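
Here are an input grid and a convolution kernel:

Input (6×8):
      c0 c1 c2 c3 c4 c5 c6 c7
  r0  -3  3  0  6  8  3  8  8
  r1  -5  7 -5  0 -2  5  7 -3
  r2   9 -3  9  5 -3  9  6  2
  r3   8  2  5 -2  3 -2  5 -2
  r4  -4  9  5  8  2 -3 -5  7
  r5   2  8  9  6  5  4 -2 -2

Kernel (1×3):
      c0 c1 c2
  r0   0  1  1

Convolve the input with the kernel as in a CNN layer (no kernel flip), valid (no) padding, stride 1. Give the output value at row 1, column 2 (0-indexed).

The receptive field on the input at this output position is [-5 0 -2]. Elementwise product with the kernel and sum: 0·1 + -2·1.

-2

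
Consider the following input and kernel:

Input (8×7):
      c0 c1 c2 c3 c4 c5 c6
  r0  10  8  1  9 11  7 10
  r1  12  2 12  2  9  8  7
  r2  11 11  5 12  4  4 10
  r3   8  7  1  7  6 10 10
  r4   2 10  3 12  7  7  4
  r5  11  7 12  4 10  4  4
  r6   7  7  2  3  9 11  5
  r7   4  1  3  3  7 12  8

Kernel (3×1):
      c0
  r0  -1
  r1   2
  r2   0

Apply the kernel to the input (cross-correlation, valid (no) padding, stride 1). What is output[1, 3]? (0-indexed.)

The receptive field on the input at this output position is [2 / 12 / 7]. Elementwise product with the kernel and sum: 2·-1 + 12·2.

22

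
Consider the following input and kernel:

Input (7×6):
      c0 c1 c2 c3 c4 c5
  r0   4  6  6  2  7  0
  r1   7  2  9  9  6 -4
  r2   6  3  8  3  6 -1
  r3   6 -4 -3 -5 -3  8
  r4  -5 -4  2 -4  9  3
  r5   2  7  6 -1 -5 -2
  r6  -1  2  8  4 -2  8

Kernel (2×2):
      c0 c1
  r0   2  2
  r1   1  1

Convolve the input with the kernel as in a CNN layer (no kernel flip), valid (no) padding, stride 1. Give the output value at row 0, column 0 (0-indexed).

The receptive field on the input at this output position is [4 6 / 7 2]. Elementwise product with the kernel and sum: 4·2 + 6·2 + 7·1 + 2·1.

29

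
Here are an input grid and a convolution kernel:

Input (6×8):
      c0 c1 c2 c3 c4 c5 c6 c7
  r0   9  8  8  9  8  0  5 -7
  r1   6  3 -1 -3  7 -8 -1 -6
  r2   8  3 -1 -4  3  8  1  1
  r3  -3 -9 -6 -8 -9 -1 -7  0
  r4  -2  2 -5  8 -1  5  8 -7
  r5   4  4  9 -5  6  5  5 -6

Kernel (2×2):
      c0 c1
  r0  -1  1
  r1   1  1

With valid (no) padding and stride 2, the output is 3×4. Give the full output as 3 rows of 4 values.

8 -3 -9 -19
-17 -17 -5 -7
12 17 17 -16

Output[0,0]: The receptive field on the input at this output position is [9 8 / 6 3]. Elementwise product with the kernel and sum: 9·-1 + 8·1 + 6·1 + 3·1.
Output[0,1]: The receptive field on the input at this output position is [8 9 / -1 -3]. Elementwise product with the kernel and sum: 8·-1 + 9·1 + -1·1 + -3·1.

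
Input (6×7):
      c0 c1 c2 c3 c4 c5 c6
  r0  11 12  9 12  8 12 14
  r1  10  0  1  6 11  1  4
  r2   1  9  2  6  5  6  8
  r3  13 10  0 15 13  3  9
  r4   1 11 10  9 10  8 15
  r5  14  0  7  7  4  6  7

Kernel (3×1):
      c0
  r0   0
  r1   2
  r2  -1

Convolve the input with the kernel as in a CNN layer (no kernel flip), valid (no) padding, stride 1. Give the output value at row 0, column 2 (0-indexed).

0

The receptive field on the input at this output position is [9 / 1 / 2]. Elementwise product with the kernel and sum: 1·2 + 2·-1.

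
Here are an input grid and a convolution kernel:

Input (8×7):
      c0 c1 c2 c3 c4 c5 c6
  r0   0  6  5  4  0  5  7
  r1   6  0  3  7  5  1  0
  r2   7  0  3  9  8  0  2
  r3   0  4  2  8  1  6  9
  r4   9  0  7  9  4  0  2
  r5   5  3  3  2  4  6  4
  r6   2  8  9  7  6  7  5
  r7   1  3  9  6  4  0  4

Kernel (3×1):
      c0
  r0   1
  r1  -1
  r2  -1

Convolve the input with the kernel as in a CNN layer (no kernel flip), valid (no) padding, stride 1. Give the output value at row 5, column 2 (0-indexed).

-15

The receptive field on the input at this output position is [3 / 9 / 9]. Elementwise product with the kernel and sum: 3·1 + 9·-1 + 9·-1.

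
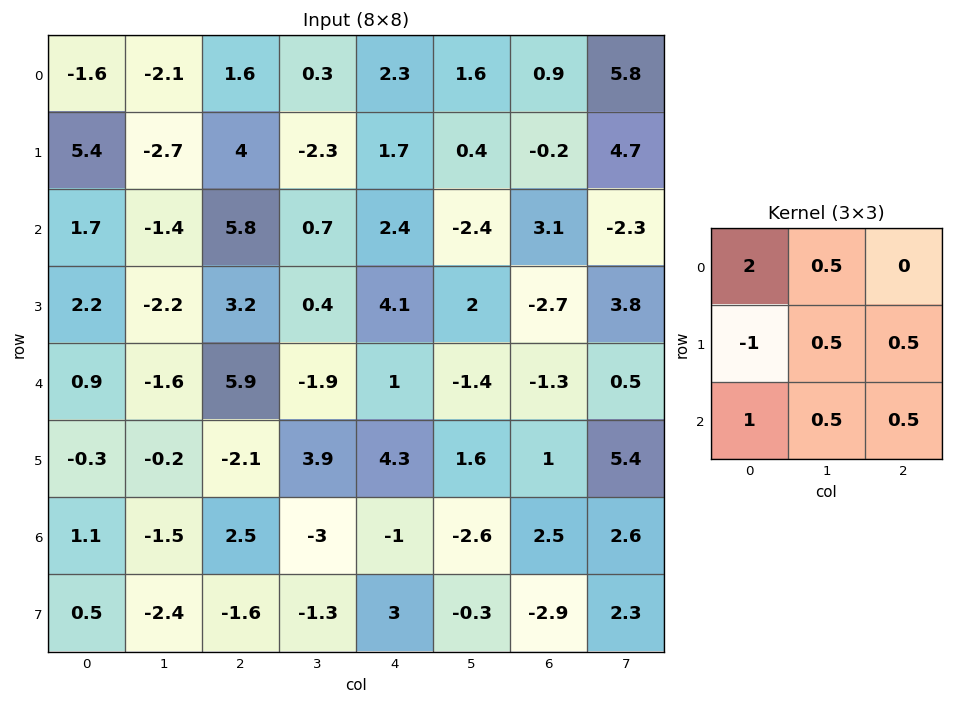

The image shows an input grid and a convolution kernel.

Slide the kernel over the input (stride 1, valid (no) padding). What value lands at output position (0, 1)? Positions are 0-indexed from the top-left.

2

The receptive field on the input at this output position is [-2.1 1.6 0.3 / -2.7 4 -2.3 / -1.4 5.8 0.7]. Elementwise product with the kernel and sum: -2.1·2 + 1.6·0.5 + -2.7·-1 + 4·0.5 + -2.3·0.5 + -1.4·1 + 5.8·0.5 + 0.7·0.5.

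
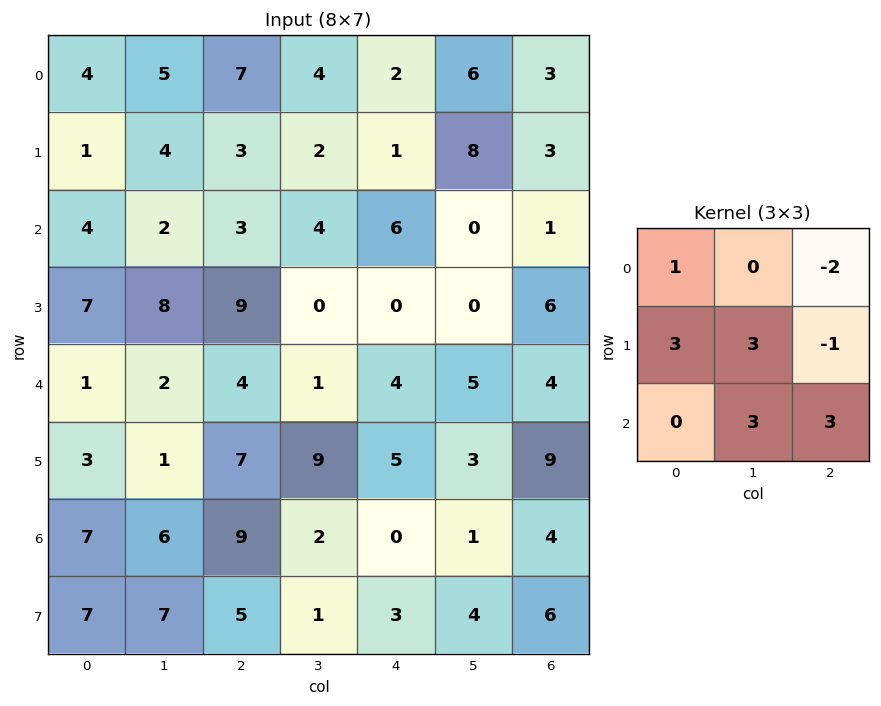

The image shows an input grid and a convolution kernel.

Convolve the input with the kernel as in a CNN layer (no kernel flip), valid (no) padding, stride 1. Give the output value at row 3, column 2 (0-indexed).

The receptive field on the input at this output position is [9 0 0 / 4 1 4 / 7 9 5]. Elementwise product with the kernel and sum: 9·1 + 0·-2 + 4·3 + 1·3 + 4·-1 + 9·3 + 5·3.

62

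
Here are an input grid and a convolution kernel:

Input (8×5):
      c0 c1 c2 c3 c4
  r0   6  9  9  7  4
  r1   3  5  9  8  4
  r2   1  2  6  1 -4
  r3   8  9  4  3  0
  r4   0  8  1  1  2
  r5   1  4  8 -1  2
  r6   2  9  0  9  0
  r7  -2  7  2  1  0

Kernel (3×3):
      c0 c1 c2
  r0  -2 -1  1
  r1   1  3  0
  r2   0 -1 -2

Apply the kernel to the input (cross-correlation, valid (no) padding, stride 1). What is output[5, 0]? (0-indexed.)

The receptive field on the input at this output position is [1 4 8 / 2 9 0 / -2 7 2]. Elementwise product with the kernel and sum: 1·-2 + 4·-1 + 8·1 + 2·1 + 9·3 + 7·-1 + 2·-2.

20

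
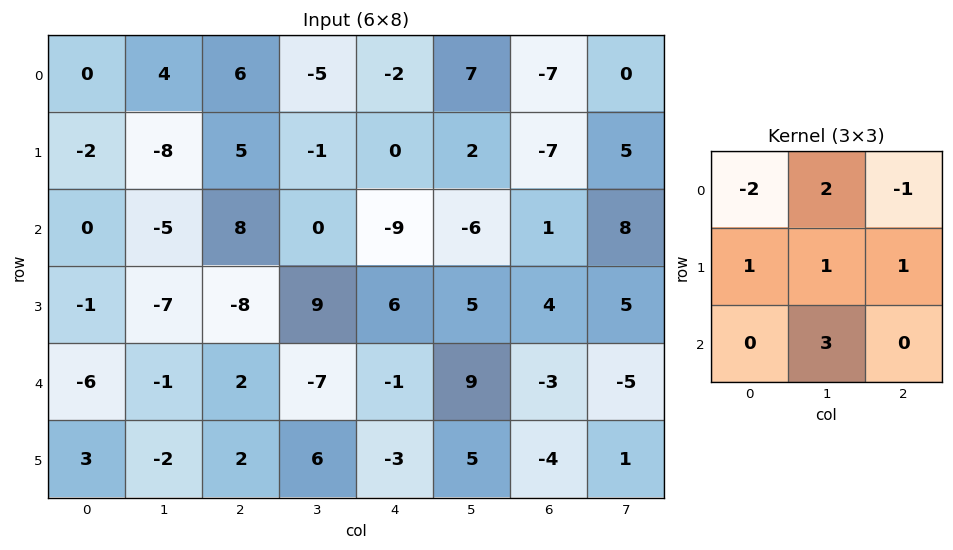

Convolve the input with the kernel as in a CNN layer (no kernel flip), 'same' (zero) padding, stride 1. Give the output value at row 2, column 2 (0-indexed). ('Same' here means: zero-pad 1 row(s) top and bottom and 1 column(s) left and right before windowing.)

6

The receptive field on the zero-padded input at this output position is [-8 5 -1 / -5 8 0 / -7 -8 9]. Elementwise product with the kernel and sum: -8·-2 + 5·2 + -1·-1 + -5·1 + 8·1 + 0·1 + -8·3.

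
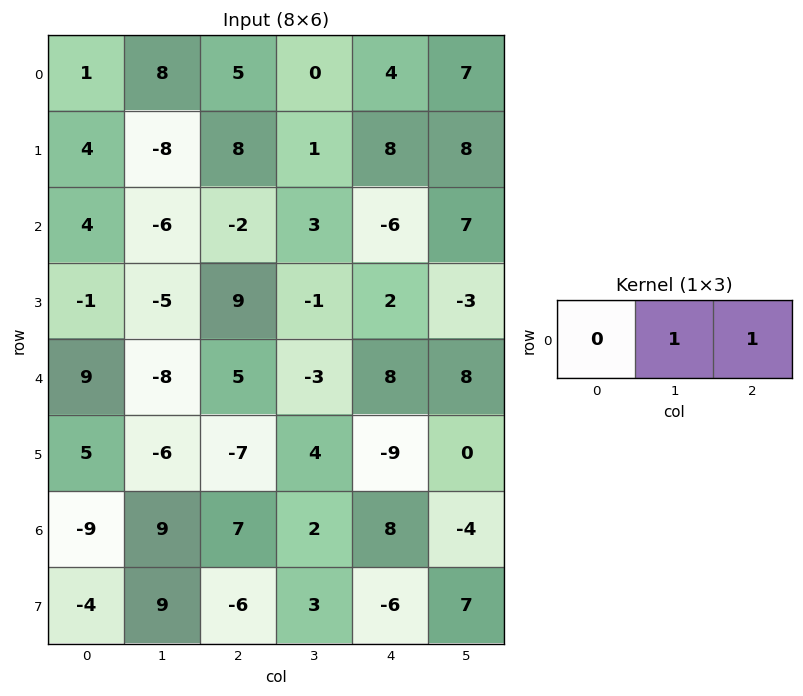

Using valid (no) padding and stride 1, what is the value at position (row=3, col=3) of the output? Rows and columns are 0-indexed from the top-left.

The receptive field on the input at this output position is [-1 2 -3]. Elementwise product with the kernel and sum: 2·1 + -3·1.

-1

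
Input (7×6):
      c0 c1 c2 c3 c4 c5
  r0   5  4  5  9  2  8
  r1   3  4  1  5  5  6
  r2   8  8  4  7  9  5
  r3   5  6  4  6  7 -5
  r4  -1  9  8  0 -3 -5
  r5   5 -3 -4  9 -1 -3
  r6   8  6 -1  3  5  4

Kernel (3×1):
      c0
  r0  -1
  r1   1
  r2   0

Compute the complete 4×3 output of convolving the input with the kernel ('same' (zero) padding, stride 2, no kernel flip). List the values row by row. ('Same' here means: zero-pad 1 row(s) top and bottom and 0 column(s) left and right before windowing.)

Output[0,0]: The receptive field on the zero-padded input at this output position is [0 / 5 / 3]. Elementwise product with the kernel and sum: 0·-1 + 5·1.

5 5 2
5 3 4
-6 4 -10
3 3 6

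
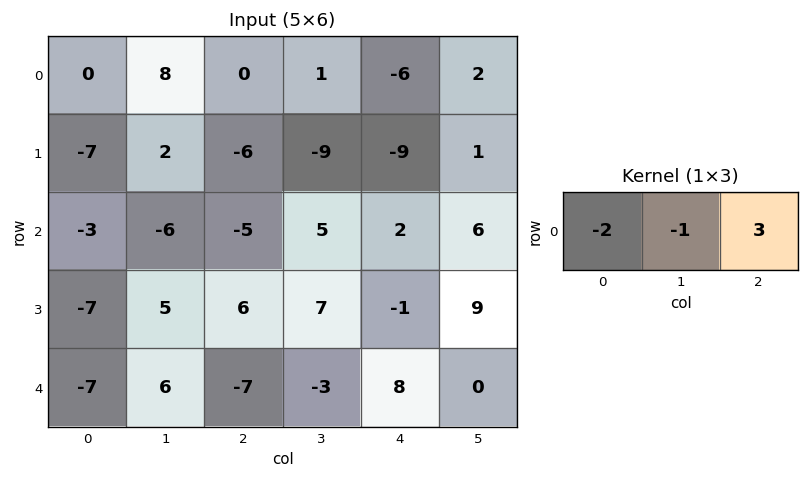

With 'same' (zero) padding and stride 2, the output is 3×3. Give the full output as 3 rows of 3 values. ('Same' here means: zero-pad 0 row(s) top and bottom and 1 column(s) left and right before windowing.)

Output[0,0]: The receptive field on the zero-padded input at this output position is [0 0 8]. Elementwise product with the kernel and sum: 0·-2 + 0·-1 + 8·3.

24 -13 10
-15 32 6
25 -14 -2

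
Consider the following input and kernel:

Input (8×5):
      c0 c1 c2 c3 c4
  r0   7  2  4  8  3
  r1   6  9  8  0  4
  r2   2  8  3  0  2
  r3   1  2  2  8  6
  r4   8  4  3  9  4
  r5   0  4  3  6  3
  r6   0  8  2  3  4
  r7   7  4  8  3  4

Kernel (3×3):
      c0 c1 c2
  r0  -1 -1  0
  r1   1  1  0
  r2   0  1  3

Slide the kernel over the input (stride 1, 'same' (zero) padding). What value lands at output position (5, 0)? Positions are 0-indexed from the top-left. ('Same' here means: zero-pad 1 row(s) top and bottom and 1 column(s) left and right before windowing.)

The receptive field on the zero-padded input at this output position is [0 8 4 / 0 0 4 / 0 0 8]. Elementwise product with the kernel and sum: 0·-1 + 8·-1 + 0·1 + 0·1 + 0·1 + 8·3.

16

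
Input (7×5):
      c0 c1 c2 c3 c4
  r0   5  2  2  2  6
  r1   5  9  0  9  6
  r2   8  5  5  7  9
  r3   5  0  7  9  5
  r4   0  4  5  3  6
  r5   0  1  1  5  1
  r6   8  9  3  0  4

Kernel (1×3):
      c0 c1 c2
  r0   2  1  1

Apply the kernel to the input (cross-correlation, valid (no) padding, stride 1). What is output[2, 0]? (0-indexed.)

The receptive field on the input at this output position is [8 5 5]. Elementwise product with the kernel and sum: 8·2 + 5·1 + 5·1.

26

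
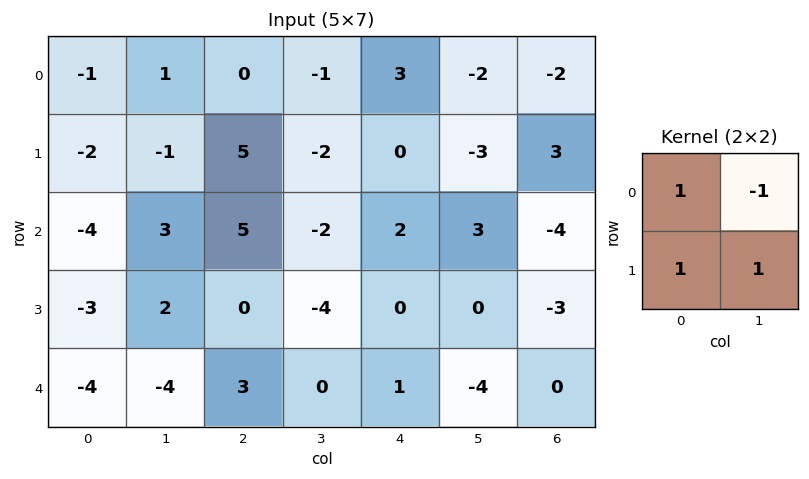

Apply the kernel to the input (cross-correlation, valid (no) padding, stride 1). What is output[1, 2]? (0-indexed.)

The receptive field on the input at this output position is [5 -2 / 5 -2]. Elementwise product with the kernel and sum: 5·1 + -2·-1 + 5·1 + -2·1.

10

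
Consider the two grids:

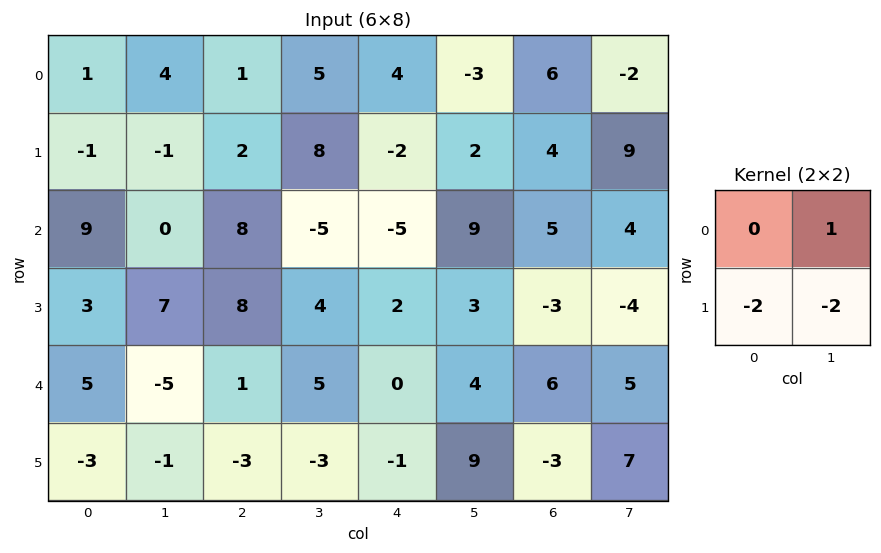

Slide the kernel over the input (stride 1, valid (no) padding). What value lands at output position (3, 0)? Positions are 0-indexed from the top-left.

The receptive field on the input at this output position is [3 7 / 5 -5]. Elementwise product with the kernel and sum: 7·1 + 5·-2 + -5·-2.

7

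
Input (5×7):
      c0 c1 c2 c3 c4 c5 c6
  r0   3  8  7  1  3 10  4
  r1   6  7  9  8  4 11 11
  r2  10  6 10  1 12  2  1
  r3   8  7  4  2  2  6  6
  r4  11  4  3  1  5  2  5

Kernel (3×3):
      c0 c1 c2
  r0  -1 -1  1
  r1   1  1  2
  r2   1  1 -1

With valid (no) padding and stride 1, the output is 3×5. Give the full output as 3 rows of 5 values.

Output[0,0]: The receptive field on the input at this output position is [3 8 7 / 6 7 9 / 10 6 10]. Elementwise product with the kernel and sum: 3·-1 + 8·-1 + 7·1 + 6·1 + 7·1 + 9·2 + 10·1 + 6·1 + 10·-1.
Output[0,1]: The receptive field on the input at this output position is [8 7 1 / 7 9 8 / 6 10 1]. Elementwise product with the kernel and sum: 8·-1 + 7·-1 + 1·1 + 7·1 + 9·1 + 8·2 + 6·1 + 10·1 + 1·-1.

33 33 19 51 41
43 19 26 14 14
29 6 10 9 9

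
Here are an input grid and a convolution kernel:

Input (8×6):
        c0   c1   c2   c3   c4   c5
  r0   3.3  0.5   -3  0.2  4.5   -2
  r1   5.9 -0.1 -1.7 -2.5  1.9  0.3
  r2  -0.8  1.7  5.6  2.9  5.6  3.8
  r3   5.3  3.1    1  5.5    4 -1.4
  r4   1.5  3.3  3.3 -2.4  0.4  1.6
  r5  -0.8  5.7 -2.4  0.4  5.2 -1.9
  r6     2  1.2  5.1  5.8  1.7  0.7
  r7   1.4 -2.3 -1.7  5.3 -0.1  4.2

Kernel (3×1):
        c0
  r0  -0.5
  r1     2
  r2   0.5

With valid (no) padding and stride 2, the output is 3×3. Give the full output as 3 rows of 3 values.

Output[0,0]: The receptive field on the input at this output position is [3.3 / 5.9 / -0.8]. Elementwise product with the kernel and sum: 3.3·-0.5 + 5.9·2 + -0.8·0.5.
Output[0,1]: The receptive field on the input at this output position is [-3 / -1.7 / 5.6]. Elementwise product with the kernel and sum: -3·-0.5 + -1.7·2 + 5.6·0.5.

9.75 0.9 4.35
11.75 0.85 5.4
-1.35 -3.9 11.05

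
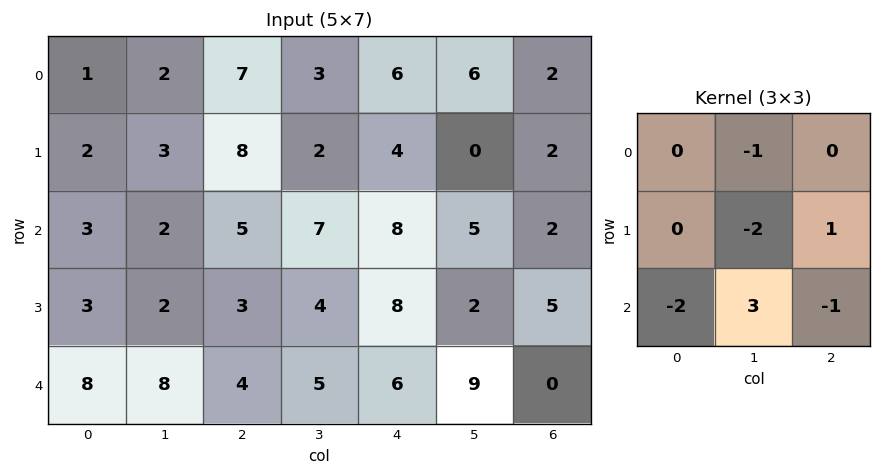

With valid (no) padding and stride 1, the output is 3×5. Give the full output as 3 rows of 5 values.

-5 -17 0 -9 -7
-5 -10 -10 -1 -23
1 -16 -6 -23 11

Output[0,0]: The receptive field on the input at this output position is [1 2 7 / 2 3 8 / 3 2 5]. Elementwise product with the kernel and sum: 2·-1 + 3·-2 + 8·1 + 3·-2 + 2·3 + 5·-1.
Output[0,1]: The receptive field on the input at this output position is [2 7 3 / 3 8 2 / 2 5 7]. Elementwise product with the kernel and sum: 7·-1 + 8·-2 + 2·1 + 2·-2 + 5·3 + 7·-1.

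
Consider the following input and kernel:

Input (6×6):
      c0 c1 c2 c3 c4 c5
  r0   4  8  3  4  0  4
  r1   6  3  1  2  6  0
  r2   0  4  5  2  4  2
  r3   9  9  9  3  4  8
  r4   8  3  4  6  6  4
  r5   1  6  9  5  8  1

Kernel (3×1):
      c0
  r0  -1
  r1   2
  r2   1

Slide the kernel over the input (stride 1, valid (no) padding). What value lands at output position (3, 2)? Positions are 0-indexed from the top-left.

The receptive field on the input at this output position is [9 / 4 / 9]. Elementwise product with the kernel and sum: 9·-1 + 4·2 + 9·1.

8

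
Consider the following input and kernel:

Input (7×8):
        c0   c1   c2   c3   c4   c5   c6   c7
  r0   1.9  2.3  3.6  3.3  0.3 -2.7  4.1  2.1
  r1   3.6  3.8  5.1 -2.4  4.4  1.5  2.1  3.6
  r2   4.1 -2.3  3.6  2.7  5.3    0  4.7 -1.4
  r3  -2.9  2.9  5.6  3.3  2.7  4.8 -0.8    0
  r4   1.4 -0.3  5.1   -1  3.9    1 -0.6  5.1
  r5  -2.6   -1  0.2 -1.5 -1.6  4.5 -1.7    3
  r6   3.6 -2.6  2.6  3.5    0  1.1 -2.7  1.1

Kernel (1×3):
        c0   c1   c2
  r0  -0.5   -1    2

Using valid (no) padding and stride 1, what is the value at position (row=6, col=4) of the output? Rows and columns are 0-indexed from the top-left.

The receptive field on the input at this output position is [0 1.1 -2.7]. Elementwise product with the kernel and sum: 0·-0.5 + 1.1·-1 + -2.7·2.

-6.5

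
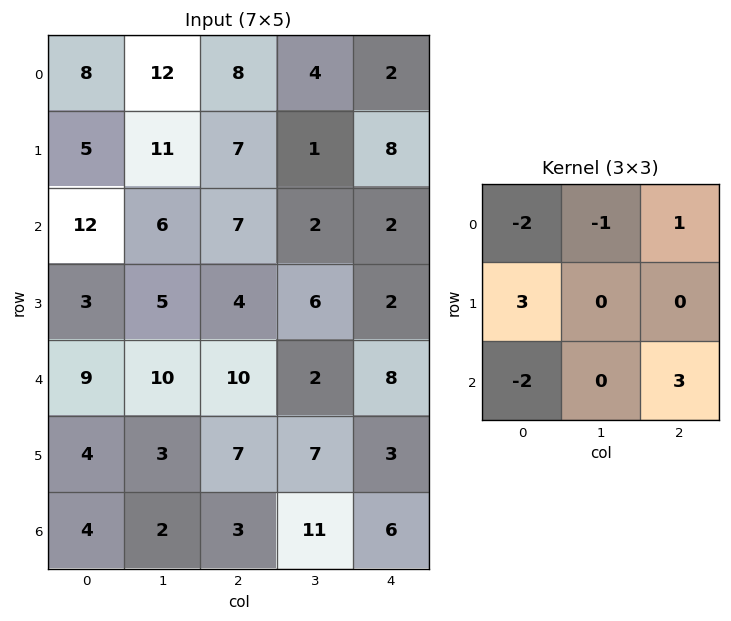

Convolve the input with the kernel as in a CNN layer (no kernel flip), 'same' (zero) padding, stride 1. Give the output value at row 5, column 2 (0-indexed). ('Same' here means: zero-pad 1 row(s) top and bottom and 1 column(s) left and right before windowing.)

The receptive field on the zero-padded input at this output position is [10 10 2 / 3 7 7 / 2 3 11]. Elementwise product with the kernel and sum: 10·-2 + 10·-1 + 2·1 + 3·3 + 2·-2 + 11·3.

10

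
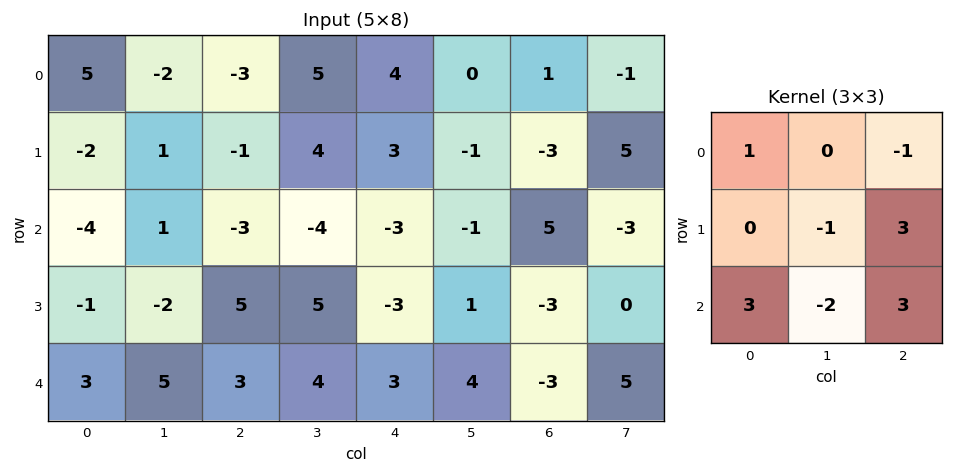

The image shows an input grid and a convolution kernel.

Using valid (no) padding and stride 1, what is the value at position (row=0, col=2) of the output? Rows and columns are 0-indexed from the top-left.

The receptive field on the input at this output position is [-3 5 4 / -1 4 3 / -3 -4 -3]. Elementwise product with the kernel and sum: -3·1 + 4·-1 + 4·-1 + 3·3 + -3·3 + -4·-2 + -3·3.

-12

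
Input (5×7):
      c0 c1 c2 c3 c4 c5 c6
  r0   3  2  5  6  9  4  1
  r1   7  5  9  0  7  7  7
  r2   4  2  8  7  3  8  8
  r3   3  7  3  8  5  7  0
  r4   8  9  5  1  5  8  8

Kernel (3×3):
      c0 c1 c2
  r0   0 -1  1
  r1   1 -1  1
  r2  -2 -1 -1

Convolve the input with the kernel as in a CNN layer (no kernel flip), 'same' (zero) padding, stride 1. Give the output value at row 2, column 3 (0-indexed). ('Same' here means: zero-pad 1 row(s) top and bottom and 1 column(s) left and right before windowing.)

-8

The receptive field on the zero-padded input at this output position is [9 0 7 / 8 7 3 / 3 8 5]. Elementwise product with the kernel and sum: 0·-1 + 7·1 + 8·1 + 7·-1 + 3·1 + 3·-2 + 8·-1 + 5·-1.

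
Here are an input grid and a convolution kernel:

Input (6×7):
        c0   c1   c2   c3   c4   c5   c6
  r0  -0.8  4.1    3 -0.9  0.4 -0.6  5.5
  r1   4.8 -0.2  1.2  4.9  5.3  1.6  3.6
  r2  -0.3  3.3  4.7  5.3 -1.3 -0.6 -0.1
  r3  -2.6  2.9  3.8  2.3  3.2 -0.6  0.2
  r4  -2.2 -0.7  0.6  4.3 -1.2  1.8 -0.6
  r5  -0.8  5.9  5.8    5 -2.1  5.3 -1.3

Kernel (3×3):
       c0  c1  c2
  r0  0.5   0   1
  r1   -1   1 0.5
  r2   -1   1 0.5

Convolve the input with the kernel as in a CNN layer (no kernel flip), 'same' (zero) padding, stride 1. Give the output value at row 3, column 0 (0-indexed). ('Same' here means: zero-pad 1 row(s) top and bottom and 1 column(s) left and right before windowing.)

The receptive field on the zero-padded input at this output position is [0 -0.3 3.3 / 0 -2.6 2.9 / 0 -2.2 -0.7]. Elementwise product with the kernel and sum: 0·0.5 + 3.3·1 + 0·-1 + -2.6·1 + 2.9·0.5 + 0·-1 + -2.2·1 + -0.7·0.5.

-0.4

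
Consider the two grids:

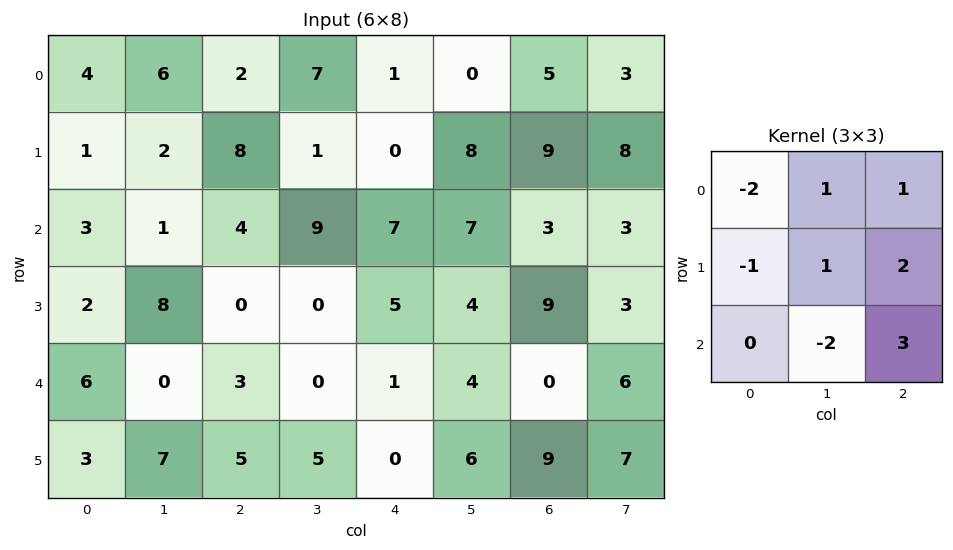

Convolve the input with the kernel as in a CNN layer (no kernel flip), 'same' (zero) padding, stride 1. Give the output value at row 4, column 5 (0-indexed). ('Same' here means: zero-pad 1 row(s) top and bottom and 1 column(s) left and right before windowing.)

21

The receptive field on the zero-padded input at this output position is [5 4 9 / 1 4 0 / 0 6 9]. Elementwise product with the kernel and sum: 5·-2 + 4·1 + 9·1 + 1·-1 + 4·1 + 0·2 + 6·-2 + 9·3.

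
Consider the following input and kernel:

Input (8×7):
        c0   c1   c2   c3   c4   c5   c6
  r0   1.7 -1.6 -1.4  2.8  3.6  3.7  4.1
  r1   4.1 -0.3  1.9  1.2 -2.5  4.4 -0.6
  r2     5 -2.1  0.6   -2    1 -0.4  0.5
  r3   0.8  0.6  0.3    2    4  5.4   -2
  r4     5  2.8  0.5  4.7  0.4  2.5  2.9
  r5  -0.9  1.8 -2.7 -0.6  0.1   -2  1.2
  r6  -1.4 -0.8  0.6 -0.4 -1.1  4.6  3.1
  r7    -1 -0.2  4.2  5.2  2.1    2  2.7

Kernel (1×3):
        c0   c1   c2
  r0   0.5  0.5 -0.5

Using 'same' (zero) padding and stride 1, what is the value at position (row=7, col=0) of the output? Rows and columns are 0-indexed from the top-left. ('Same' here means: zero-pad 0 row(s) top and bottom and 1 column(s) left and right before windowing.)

-0.4

The receptive field on the zero-padded input at this output position is [0 -1 -0.2]. Elementwise product with the kernel and sum: 0·0.5 + -1·0.5 + -0.2·-0.5.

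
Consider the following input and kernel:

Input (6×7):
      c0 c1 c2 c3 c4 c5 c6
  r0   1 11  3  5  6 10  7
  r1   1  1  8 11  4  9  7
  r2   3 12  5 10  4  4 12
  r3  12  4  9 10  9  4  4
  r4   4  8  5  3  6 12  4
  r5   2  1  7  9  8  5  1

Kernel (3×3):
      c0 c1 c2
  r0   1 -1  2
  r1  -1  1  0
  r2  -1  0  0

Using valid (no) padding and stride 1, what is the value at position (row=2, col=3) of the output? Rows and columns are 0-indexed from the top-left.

10

The receptive field on the input at this output position is [10 4 4 / 10 9 4 / 3 6 12]. Elementwise product with the kernel and sum: 10·1 + 4·-1 + 4·2 + 10·-1 + 9·1 + 3·-1.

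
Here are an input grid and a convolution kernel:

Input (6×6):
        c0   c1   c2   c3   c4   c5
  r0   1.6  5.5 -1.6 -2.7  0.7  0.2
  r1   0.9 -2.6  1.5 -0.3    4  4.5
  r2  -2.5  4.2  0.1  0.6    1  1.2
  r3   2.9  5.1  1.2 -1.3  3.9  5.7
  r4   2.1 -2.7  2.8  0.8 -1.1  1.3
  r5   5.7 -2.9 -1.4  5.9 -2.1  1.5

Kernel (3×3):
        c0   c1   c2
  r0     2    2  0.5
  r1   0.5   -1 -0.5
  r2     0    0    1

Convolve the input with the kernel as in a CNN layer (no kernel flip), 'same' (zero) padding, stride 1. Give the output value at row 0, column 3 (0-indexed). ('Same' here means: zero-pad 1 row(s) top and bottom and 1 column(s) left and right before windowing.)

The receptive field on the zero-padded input at this output position is [0 0 0 / -1.6 -2.7 0.7 / 1.5 -0.3 4]. Elementwise product with the kernel and sum: 0·2 + 0·2 + 0·0.5 + -1.6·0.5 + -2.7·-1 + 0.7·-0.5 + 4·1.

5.55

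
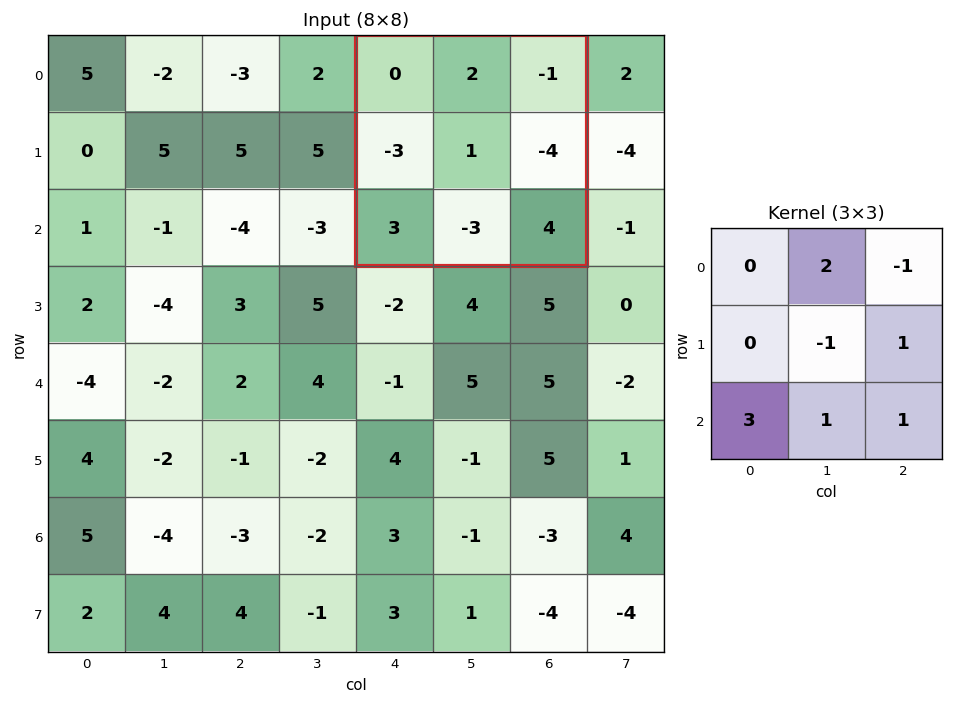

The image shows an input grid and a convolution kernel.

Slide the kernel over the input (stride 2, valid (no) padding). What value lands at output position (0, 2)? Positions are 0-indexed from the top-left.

10

The receptive field on the input at this output position is [0 2 -1 / -3 1 -4 / 3 -3 4]. Elementwise product with the kernel and sum: 2·2 + -1·-1 + 1·-1 + -4·1 + 3·3 + -3·1 + 4·1.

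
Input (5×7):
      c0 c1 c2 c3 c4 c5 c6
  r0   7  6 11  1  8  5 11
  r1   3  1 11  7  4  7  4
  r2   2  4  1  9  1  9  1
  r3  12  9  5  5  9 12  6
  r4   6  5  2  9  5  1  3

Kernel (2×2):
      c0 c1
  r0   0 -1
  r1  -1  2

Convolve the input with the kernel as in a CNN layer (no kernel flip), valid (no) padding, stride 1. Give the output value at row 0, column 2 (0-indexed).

2

The receptive field on the input at this output position is [11 1 / 11 7]. Elementwise product with the kernel and sum: 1·-1 + 11·-1 + 7·2.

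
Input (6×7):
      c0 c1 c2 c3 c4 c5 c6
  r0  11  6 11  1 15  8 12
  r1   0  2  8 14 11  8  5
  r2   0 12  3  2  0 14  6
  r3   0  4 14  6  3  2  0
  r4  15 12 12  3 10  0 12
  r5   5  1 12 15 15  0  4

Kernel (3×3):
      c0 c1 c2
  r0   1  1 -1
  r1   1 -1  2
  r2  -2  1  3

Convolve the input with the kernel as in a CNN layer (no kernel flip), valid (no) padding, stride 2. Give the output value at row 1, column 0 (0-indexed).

The receptive field on the input at this output position is [0 12 3 / 0 4 14 / 15 12 12]. Elementwise product with the kernel and sum: 0·1 + 12·1 + 3·-1 + 0·1 + 4·-1 + 14·2 + 15·-2 + 12·1 + 12·3.

51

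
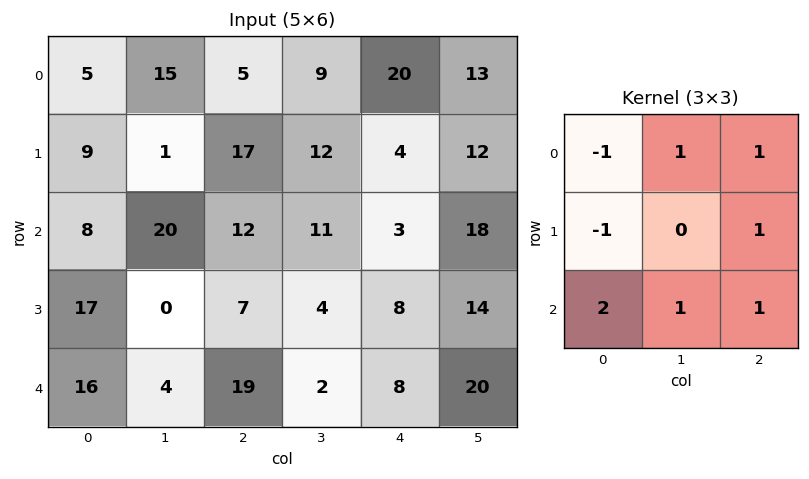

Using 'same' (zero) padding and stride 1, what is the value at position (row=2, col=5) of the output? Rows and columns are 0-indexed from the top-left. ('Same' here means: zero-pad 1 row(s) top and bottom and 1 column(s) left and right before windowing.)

35

The receptive field on the zero-padded input at this output position is [4 12 0 / 3 18 0 / 8 14 0]. Elementwise product with the kernel and sum: 4·-1 + 12·1 + 0·1 + 3·-1 + 0·1 + 8·2 + 14·1 + 0·1.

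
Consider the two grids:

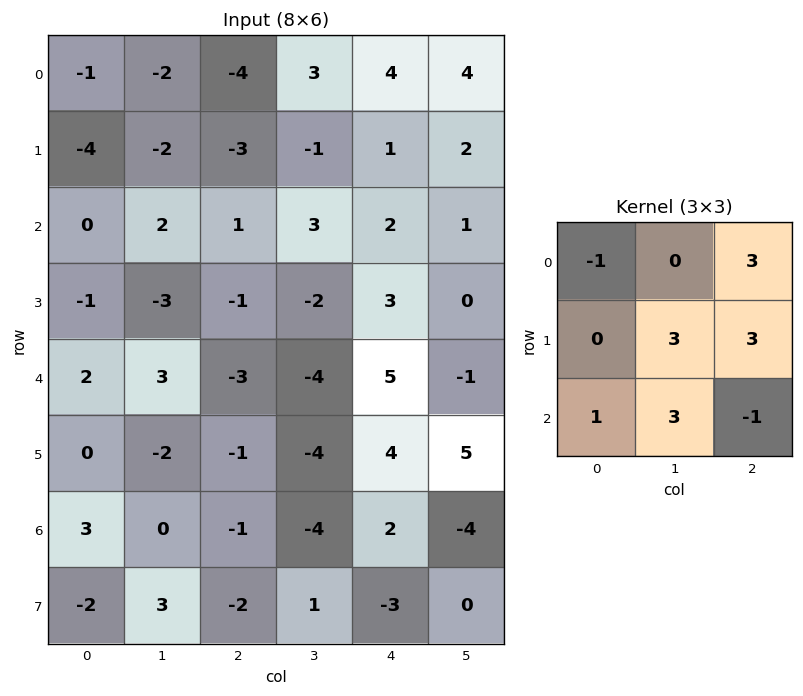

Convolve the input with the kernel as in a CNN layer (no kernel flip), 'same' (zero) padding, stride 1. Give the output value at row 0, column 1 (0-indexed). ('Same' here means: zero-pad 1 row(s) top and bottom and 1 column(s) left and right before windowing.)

-25

The receptive field on the zero-padded input at this output position is [0 0 0 / -1 -2 -4 / -4 -2 -3]. Elementwise product with the kernel and sum: 0·-1 + 0·3 + -2·3 + -4·3 + -4·1 + -2·3 + -3·-1.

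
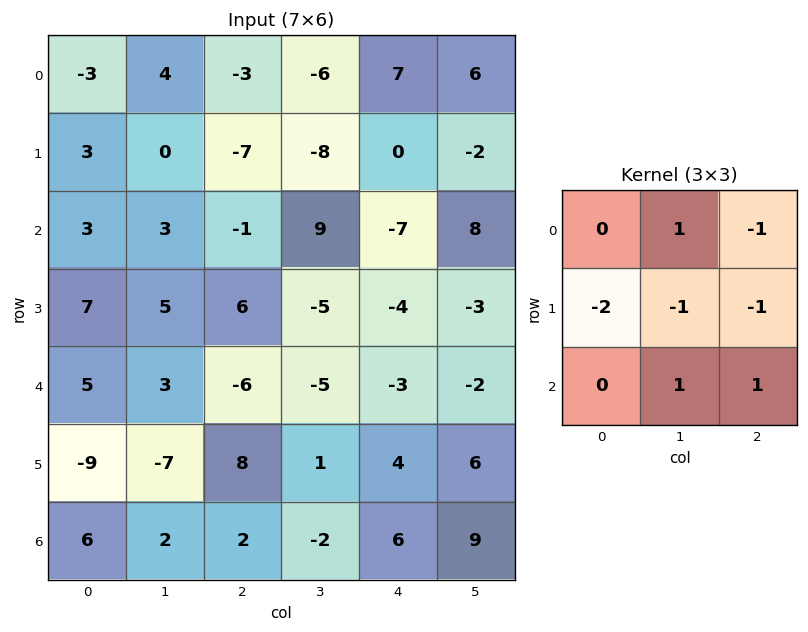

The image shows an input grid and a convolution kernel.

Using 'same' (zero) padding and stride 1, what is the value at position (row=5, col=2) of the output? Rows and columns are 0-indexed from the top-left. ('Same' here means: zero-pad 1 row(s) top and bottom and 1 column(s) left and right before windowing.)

4

The receptive field on the zero-padded input at this output position is [3 -6 -5 / -7 8 1 / 2 2 -2]. Elementwise product with the kernel and sum: -6·1 + -5·-1 + -7·-2 + 8·-1 + 1·-1 + 2·1 + -2·1.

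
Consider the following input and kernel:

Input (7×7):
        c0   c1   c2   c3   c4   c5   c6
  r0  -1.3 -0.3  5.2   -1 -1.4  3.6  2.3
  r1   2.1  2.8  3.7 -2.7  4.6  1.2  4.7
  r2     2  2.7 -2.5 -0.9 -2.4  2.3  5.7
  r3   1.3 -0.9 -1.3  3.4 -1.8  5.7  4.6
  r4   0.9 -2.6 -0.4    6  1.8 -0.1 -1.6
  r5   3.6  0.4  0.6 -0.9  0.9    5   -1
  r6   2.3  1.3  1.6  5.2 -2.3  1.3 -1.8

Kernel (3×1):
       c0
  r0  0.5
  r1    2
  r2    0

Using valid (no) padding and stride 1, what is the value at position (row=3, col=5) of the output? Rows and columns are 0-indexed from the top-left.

2.65

The receptive field on the input at this output position is [5.7 / -0.1 / 5]. Elementwise product with the kernel and sum: 5.7·0.5 + -0.1·2.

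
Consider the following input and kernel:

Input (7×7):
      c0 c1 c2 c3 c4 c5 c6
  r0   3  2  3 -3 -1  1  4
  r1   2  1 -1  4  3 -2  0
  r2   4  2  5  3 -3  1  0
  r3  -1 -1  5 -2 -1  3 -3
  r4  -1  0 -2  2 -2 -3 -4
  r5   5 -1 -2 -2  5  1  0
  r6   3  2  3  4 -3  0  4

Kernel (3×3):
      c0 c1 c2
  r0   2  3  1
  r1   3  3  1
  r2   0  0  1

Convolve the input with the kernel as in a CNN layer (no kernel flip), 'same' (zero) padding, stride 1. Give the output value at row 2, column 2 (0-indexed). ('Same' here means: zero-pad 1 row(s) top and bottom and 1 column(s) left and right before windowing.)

25

The receptive field on the zero-padded input at this output position is [1 -1 4 / 2 5 3 / -1 5 -2]. Elementwise product with the kernel and sum: 1·2 + -1·3 + 4·1 + 2·3 + 5·3 + 3·1 + -2·1.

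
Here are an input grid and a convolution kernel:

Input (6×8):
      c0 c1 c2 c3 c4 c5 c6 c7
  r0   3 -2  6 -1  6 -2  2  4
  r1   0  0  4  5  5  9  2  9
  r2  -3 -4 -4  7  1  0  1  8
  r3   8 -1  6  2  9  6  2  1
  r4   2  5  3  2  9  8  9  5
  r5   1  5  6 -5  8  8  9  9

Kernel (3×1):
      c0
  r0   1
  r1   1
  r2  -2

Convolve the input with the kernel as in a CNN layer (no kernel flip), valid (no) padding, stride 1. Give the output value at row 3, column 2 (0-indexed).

-3

The receptive field on the input at this output position is [6 / 3 / 6]. Elementwise product with the kernel and sum: 6·1 + 3·1 + 6·-2.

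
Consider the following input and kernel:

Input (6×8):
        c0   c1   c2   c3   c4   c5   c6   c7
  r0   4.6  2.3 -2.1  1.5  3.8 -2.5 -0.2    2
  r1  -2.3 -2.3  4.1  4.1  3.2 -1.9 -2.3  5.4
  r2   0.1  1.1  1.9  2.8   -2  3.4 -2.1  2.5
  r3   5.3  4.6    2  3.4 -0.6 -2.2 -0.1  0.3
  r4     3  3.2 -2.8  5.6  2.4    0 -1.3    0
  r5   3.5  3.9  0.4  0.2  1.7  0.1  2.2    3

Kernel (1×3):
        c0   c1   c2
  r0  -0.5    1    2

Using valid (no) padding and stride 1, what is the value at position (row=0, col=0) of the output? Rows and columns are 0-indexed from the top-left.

-4.2

The receptive field on the input at this output position is [4.6 2.3 -2.1]. Elementwise product with the kernel and sum: 4.6·-0.5 + 2.3·1 + -2.1·2.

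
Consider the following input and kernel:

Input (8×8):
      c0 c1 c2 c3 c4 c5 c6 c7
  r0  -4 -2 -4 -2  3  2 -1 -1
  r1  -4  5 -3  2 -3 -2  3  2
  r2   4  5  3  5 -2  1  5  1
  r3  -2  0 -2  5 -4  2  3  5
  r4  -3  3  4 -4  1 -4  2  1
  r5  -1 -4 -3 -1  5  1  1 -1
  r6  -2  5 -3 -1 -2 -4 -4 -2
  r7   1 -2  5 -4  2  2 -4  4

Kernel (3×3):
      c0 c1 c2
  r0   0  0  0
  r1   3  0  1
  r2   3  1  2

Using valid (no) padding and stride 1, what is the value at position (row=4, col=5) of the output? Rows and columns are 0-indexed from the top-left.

-18

The receptive field on the input at this output position is [-4 2 1 / 1 1 -1 / -4 -4 -2]. Elementwise product with the kernel and sum: 1·3 + -1·1 + -4·3 + -4·1 + -2·2.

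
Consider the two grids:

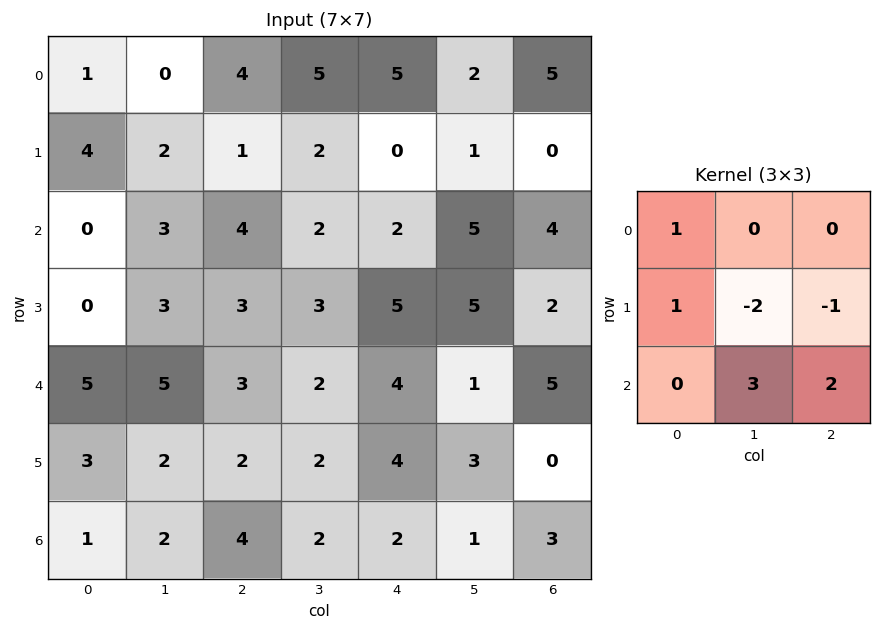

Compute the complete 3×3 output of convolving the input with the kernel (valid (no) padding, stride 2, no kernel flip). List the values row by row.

Output[0,0]: The receptive field on the input at this output position is [1 0 4 / 4 2 1 / 0 3 4]. Elementwise product with the kernel and sum: 1·1 + 4·1 + 2·-2 + 1·-1 + 3·3 + 4·2.

17 11 26
12 10 8
16 7 11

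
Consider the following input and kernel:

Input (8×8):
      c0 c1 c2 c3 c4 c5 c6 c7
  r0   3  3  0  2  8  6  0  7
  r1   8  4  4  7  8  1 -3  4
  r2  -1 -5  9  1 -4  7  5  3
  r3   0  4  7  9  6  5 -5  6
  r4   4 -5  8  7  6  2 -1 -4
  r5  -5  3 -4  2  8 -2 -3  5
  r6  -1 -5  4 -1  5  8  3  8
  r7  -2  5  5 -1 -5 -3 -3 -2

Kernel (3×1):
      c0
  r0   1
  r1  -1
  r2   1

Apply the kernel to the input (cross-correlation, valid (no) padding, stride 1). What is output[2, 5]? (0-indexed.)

The receptive field on the input at this output position is [7 / 5 / 2]. Elementwise product with the kernel and sum: 7·1 + 5·-1 + 2·1.

4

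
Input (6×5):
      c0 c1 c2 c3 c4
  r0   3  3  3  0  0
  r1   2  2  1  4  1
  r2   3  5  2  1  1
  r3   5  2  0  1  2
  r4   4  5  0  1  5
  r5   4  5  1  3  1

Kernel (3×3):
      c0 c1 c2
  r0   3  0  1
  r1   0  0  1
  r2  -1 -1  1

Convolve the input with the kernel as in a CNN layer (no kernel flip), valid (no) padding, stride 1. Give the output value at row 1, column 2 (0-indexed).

The receptive field on the input at this output position is [1 4 1 / 2 1 1 / 0 1 2]. Elementwise product with the kernel and sum: 1·3 + 1·1 + 1·1 + 0·-1 + 1·-1 + 2·1.

6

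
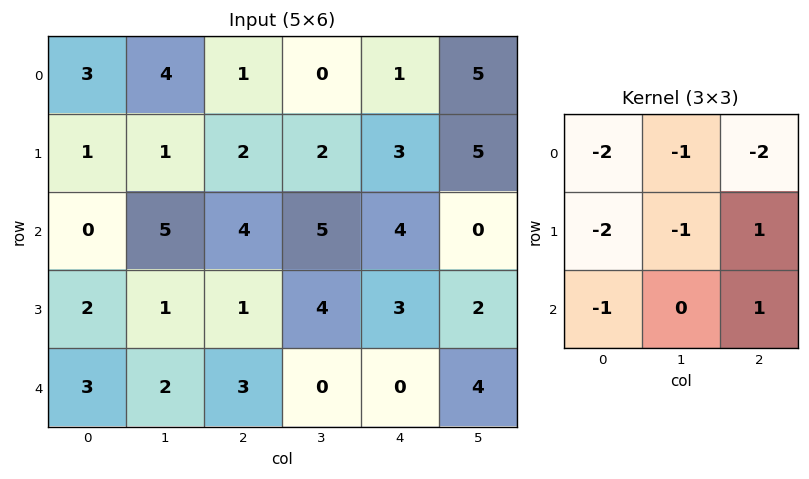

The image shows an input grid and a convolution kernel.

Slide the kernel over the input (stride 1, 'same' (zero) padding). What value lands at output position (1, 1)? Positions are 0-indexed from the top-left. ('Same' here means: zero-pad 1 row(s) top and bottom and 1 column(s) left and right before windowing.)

The receptive field on the zero-padded input at this output position is [3 4 1 / 1 1 2 / 0 5 4]. Elementwise product with the kernel and sum: 3·-2 + 4·-1 + 1·-2 + 1·-2 + 1·-1 + 2·1 + 0·-1 + 4·1.

-9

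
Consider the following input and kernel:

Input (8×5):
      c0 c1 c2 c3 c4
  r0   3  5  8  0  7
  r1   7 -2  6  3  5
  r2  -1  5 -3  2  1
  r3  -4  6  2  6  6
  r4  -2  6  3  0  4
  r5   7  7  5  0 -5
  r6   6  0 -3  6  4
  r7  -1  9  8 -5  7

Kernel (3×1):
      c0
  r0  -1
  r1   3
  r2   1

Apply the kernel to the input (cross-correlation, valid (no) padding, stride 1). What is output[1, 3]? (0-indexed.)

The receptive field on the input at this output position is [3 / 2 / 6]. Elementwise product with the kernel and sum: 3·-1 + 2·3 + 6·1.

9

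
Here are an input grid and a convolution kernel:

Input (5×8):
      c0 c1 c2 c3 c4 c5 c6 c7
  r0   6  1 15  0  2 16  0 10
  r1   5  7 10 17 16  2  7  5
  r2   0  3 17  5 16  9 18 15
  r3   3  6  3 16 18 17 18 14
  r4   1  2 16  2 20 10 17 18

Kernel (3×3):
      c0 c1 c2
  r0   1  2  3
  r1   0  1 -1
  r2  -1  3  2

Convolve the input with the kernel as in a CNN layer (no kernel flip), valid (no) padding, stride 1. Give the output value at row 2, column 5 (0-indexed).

171

The receptive field on the input at this output position is [9 18 15 / 17 18 14 / 10 17 18]. Elementwise product with the kernel and sum: 9·1 + 18·2 + 15·3 + 18·1 + 14·-1 + 10·-1 + 17·3 + 18·2.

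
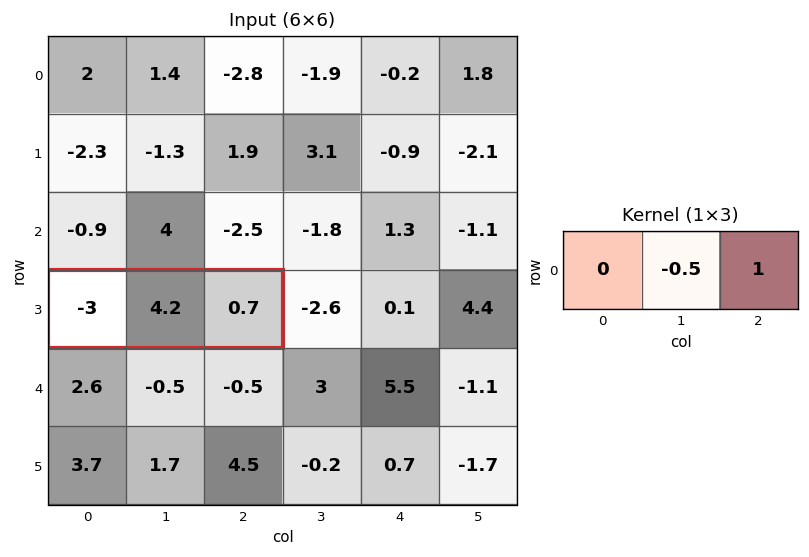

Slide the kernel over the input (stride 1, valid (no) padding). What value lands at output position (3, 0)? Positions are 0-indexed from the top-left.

The receptive field on the input at this output position is [-3 4.2 0.7]. Elementwise product with the kernel and sum: 4.2·-0.5 + 0.7·1.

-1.4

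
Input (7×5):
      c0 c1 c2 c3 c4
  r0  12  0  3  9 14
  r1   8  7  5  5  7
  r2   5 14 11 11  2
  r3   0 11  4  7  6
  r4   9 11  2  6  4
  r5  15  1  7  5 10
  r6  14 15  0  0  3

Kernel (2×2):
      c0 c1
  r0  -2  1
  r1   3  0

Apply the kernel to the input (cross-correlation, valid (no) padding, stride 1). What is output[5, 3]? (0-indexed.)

The receptive field on the input at this output position is [5 10 / 0 3]. Elementwise product with the kernel and sum: 5·-2 + 10·1 + 0·3.

0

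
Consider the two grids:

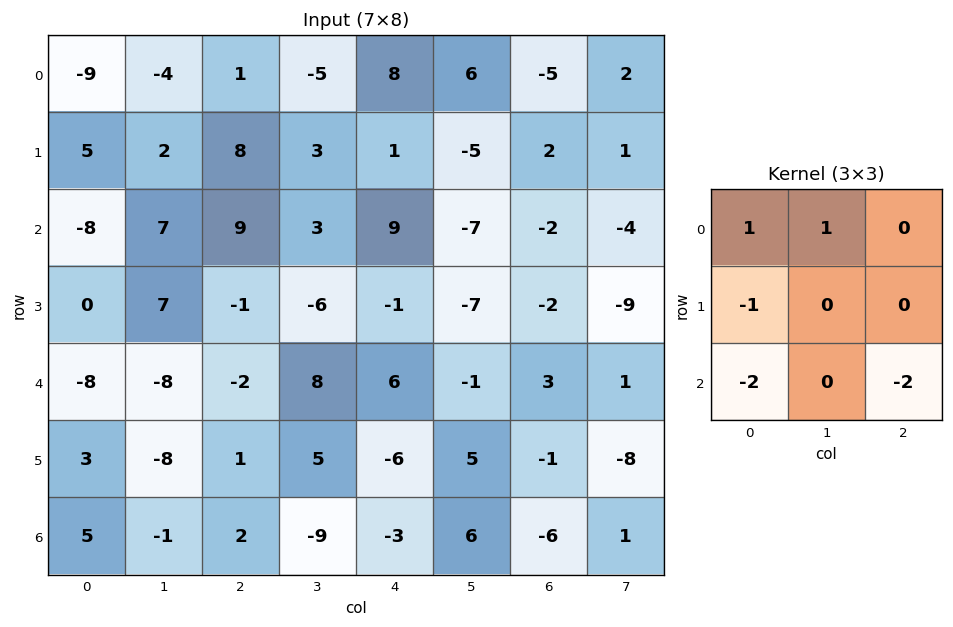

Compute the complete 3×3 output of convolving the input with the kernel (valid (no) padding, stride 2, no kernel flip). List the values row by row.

Output[0,0]: The receptive field on the input at this output position is [-9 -4 1 / 5 2 8 / -8 7 9]. Elementwise product with the kernel and sum: -9·1 + -4·1 + 5·-1 + -8·-2 + 9·-2.
Output[0,1]: The receptive field on the input at this output position is [1 -5 8 / 8 3 1 / 9 3 9]. Elementwise product with the kernel and sum: 1·1 + -5·1 + 8·-1 + 9·-2 + 9·-2.

-20 -48 -1
19 5 -15
-33 7 29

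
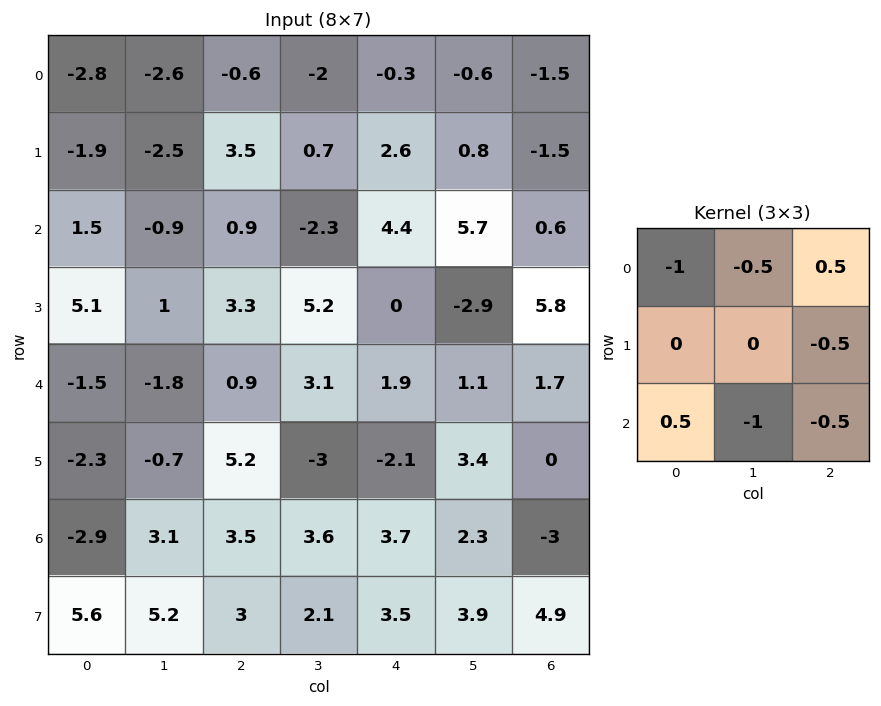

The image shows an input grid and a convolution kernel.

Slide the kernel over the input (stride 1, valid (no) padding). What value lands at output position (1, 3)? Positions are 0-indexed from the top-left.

The receptive field on the input at this output position is [0.7 2.6 0.8 / -2.3 4.4 5.7 / 5.2 0 -2.9]. Elementwise product with the kernel and sum: 0.7·-1 + 2.6·-0.5 + 0.8·0.5 + 5.7·-0.5 + 5.2·0.5 + 0·-1 + -2.9·-0.5.

-0.4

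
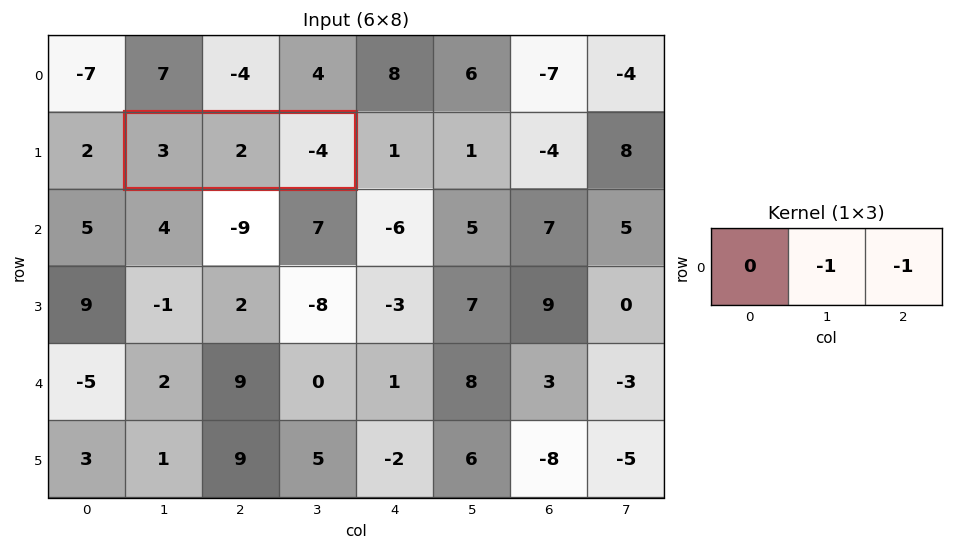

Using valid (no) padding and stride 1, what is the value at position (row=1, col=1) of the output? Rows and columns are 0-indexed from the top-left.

2

The receptive field on the input at this output position is [3 2 -4]. Elementwise product with the kernel and sum: 2·-1 + -4·-1.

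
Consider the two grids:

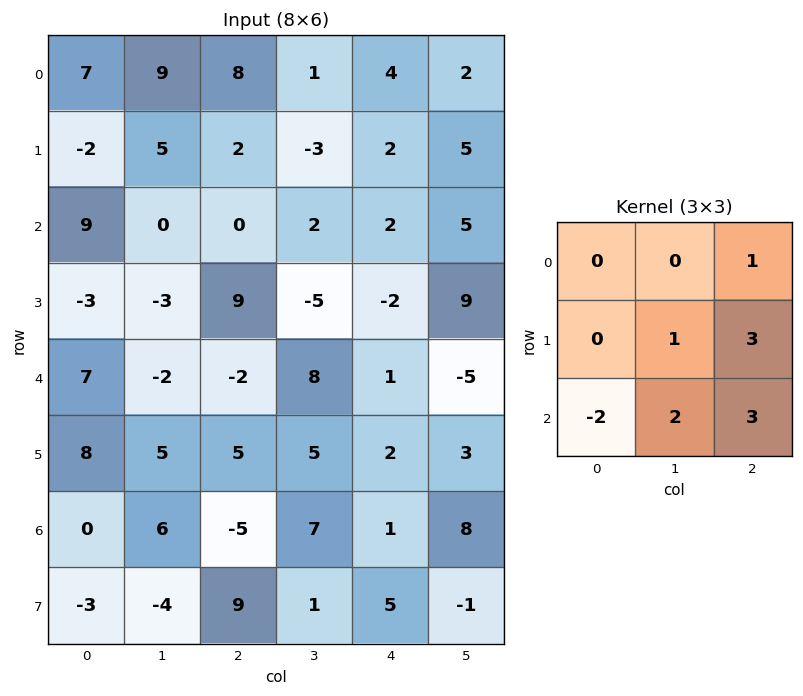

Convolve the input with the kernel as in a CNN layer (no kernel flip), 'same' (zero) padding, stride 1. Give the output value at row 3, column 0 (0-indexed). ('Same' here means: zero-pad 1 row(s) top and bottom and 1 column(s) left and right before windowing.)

The receptive field on the zero-padded input at this output position is [0 9 0 / 0 -3 -3 / 0 7 -2]. Elementwise product with the kernel and sum: 0·1 + -3·1 + -3·3 + 0·-2 + 7·2 + -2·3.

-4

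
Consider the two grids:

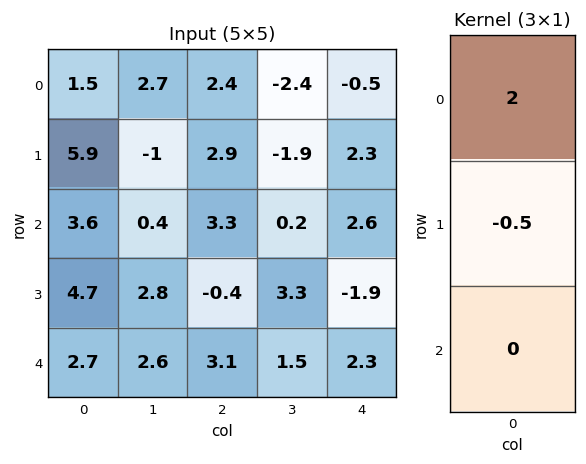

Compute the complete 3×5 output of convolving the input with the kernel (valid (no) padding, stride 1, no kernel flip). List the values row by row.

0.05 5.9 3.35 -3.85 -2.15
10 -2.2 4.15 -3.9 3.3
4.85 -0.6 6.8 -1.25 6.15

Output[0,0]: The receptive field on the input at this output position is [1.5 / 5.9 / 3.6]. Elementwise product with the kernel and sum: 1.5·2 + 5.9·-0.5.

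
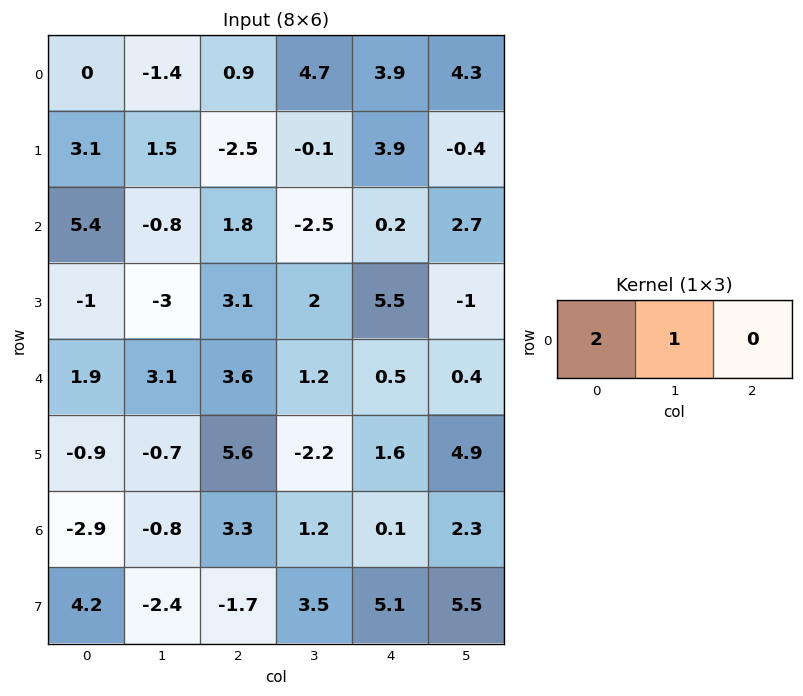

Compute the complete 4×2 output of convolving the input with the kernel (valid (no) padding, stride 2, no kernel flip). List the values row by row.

-1.4 6.5
10 1.1
6.9 8.4
-6.6 7.8

Output[0,0]: The receptive field on the input at this output position is [0 -1.4 0.9]. Elementwise product with the kernel and sum: 0·2 + -1.4·1.
Output[0,1]: The receptive field on the input at this output position is [0.9 4.7 3.9]. Elementwise product with the kernel and sum: 0.9·2 + 4.7·1.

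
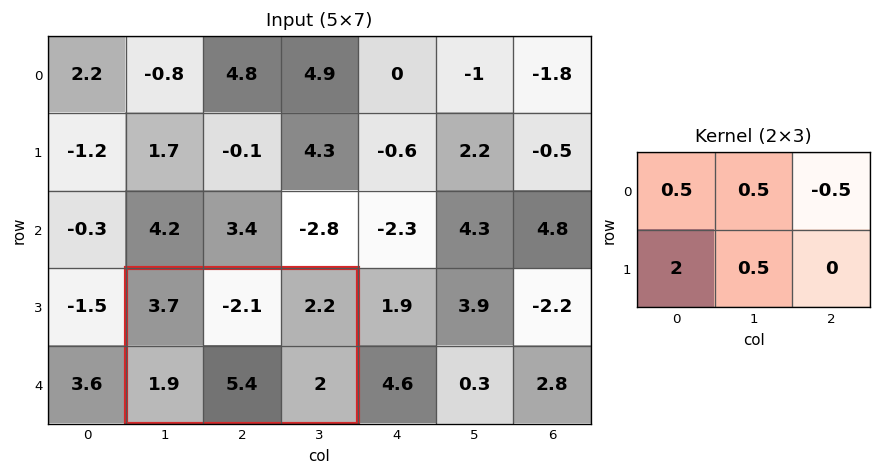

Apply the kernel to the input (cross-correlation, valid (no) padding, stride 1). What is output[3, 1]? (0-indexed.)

6.2

The receptive field on the input at this output position is [3.7 -2.1 2.2 / 1.9 5.4 2]. Elementwise product with the kernel and sum: 3.7·0.5 + -2.1·0.5 + 2.2·-0.5 + 1.9·2 + 5.4·0.5.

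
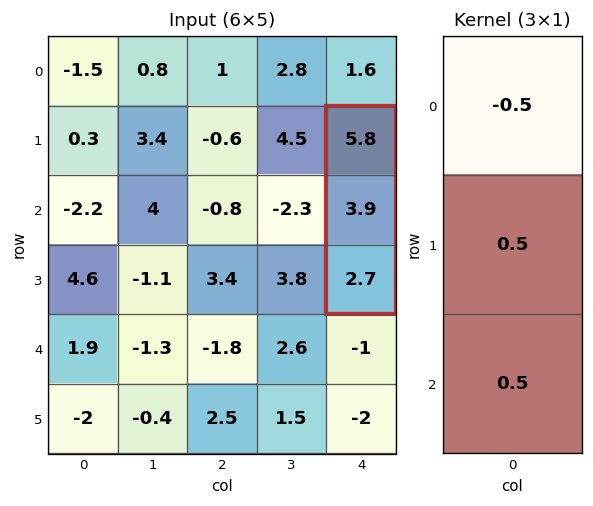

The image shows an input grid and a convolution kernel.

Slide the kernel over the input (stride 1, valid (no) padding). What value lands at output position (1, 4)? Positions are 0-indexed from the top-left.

The receptive field on the input at this output position is [5.8 / 3.9 / 2.7]. Elementwise product with the kernel and sum: 5.8·-0.5 + 3.9·0.5 + 2.7·0.5.

0.4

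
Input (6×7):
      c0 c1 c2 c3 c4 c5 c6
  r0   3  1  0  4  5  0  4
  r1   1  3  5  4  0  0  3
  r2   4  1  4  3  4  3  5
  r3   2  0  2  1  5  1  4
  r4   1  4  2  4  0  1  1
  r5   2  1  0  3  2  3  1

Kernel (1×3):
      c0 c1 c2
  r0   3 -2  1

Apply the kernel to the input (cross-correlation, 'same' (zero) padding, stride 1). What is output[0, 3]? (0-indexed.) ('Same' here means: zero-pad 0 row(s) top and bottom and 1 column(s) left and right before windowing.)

The receptive field on the zero-padded input at this output position is [0 4 5]. Elementwise product with the kernel and sum: 0·3 + 4·-2 + 5·1.

-3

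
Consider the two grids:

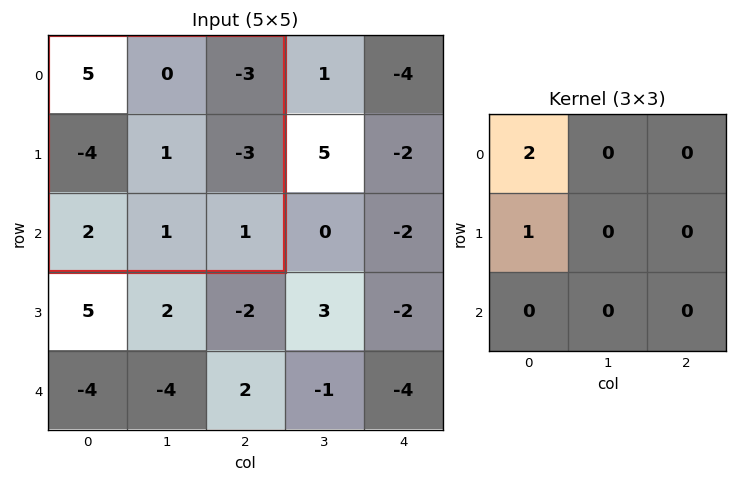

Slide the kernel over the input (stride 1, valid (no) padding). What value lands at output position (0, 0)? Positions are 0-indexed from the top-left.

6

The receptive field on the input at this output position is [5 0 -3 / -4 1 -3 / 2 1 1]. Elementwise product with the kernel and sum: 5·2 + -4·1.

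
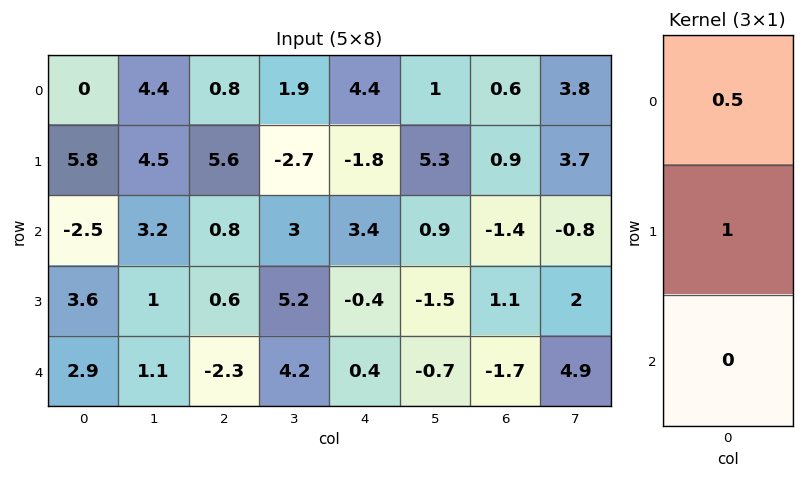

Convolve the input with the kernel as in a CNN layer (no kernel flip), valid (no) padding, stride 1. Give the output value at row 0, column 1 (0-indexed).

The receptive field on the input at this output position is [4.4 / 4.5 / 3.2]. Elementwise product with the kernel and sum: 4.4·0.5 + 4.5·1.

6.7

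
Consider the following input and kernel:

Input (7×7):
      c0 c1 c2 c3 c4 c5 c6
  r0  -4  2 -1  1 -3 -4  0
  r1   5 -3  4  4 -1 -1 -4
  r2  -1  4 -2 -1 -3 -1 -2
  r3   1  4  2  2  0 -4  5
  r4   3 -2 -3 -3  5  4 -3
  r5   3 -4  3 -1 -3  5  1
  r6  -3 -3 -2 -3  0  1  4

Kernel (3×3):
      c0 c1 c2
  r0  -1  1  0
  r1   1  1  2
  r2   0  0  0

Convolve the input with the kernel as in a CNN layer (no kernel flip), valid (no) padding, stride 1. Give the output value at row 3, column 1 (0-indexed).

-13

The receptive field on the input at this output position is [4 2 2 / -2 -3 -3 / -4 3 -1]. Elementwise product with the kernel and sum: 4·-1 + 2·1 + -2·1 + -3·1 + -3·2.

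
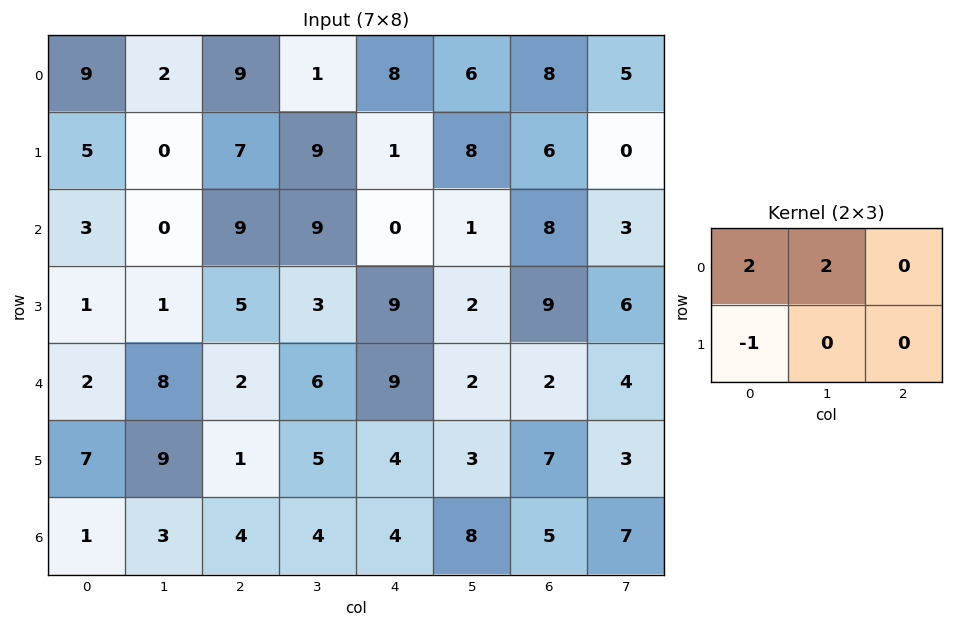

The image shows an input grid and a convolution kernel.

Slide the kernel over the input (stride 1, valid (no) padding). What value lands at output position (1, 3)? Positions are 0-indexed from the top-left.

11

The receptive field on the input at this output position is [9 1 8 / 9 0 1]. Elementwise product with the kernel and sum: 9·2 + 1·2 + 9·-1.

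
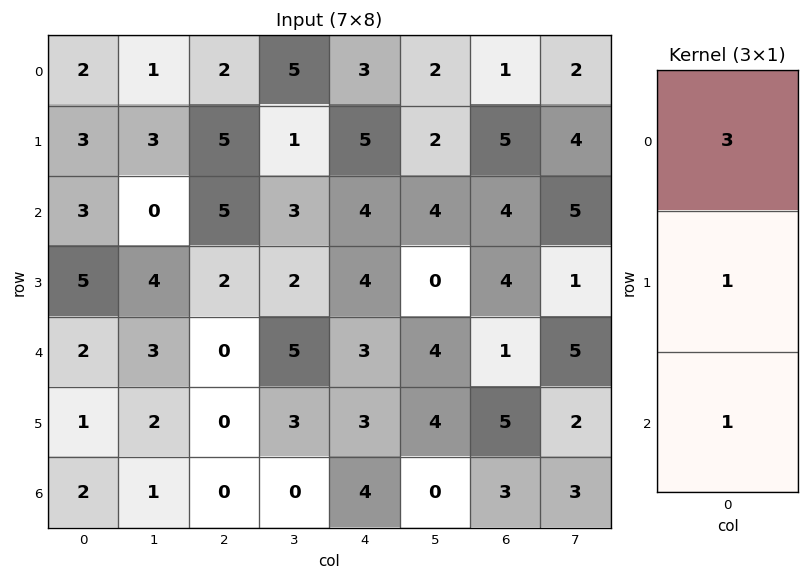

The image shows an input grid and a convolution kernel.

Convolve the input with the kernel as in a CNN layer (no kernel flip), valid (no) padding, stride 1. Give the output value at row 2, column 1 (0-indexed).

7

The receptive field on the input at this output position is [0 / 4 / 3]. Elementwise product with the kernel and sum: 0·3 + 4·1 + 3·1.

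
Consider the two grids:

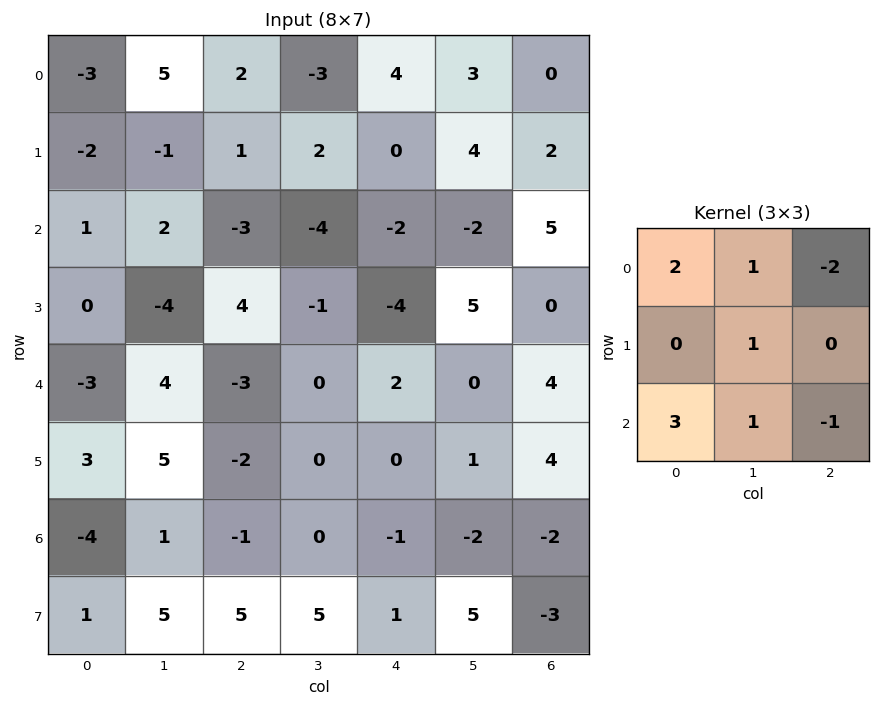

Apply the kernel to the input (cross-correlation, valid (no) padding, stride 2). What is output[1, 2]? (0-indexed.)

The receptive field on the input at this output position is [-2 -2 5 / -4 5 0 / 2 0 4]. Elementwise product with the kernel and sum: -2·2 + -2·1 + 5·-2 + 5·1 + 2·3 + 0·1 + 4·-1.

-9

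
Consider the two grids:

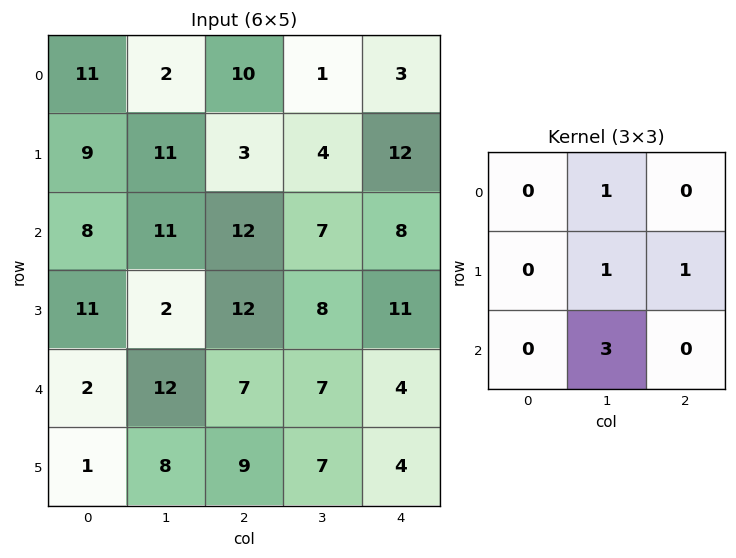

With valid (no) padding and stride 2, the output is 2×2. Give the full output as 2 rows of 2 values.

Output[0,0]: The receptive field on the input at this output position is [11 2 10 / 9 11 3 / 8 11 12]. Elementwise product with the kernel and sum: 2·1 + 11·1 + 3·1 + 11·3.
Output[0,1]: The receptive field on the input at this output position is [10 1 3 / 3 4 12 / 12 7 8]. Elementwise product with the kernel and sum: 1·1 + 4·1 + 12·1 + 7·3.

49 38
61 47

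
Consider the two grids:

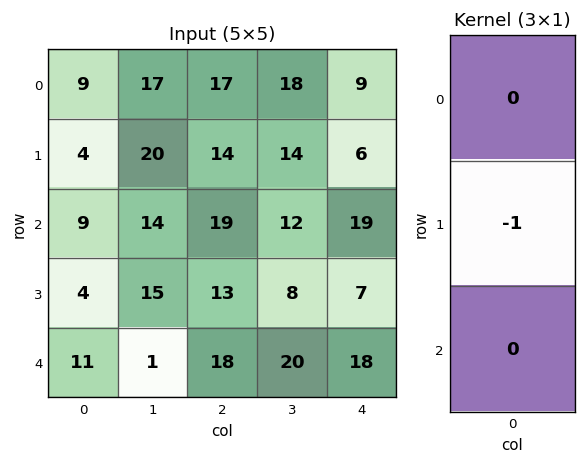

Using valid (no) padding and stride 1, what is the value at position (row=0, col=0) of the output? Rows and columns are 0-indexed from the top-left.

The receptive field on the input at this output position is [9 / 4 / 9]. Elementwise product with the kernel and sum: 4·-1.

-4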